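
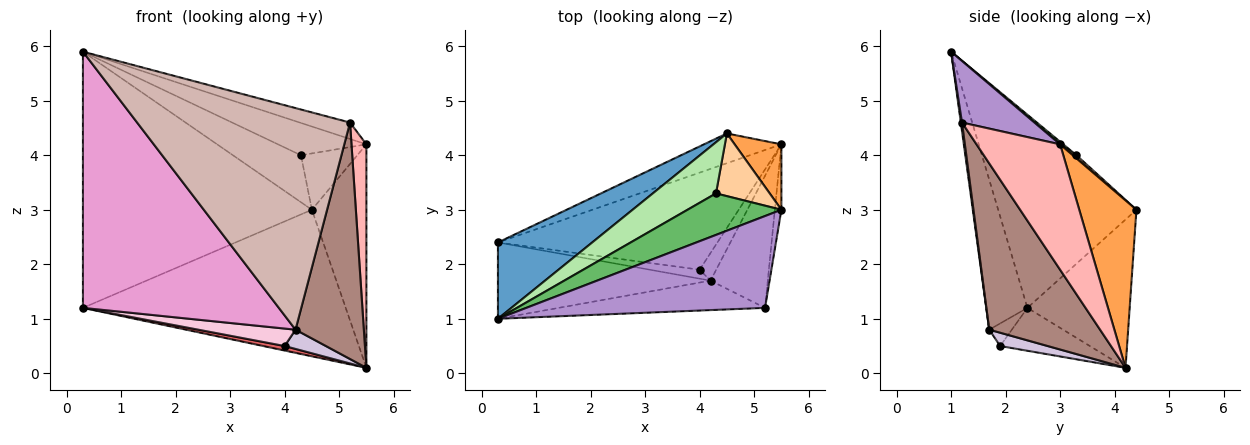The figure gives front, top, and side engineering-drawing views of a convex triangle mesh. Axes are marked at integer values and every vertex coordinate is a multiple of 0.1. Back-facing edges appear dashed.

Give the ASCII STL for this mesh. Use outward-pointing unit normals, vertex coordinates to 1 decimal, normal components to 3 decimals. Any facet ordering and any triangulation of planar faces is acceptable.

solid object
 facet normal -0.501 0.829 0.247
  outer loop
   vertex 0.3 1.0 5.9
   vertex 4.5 4.4 3.0
   vertex 0.3 2.4 1.2
  endloop
 endfacet
 facet normal -0.356 0.916 -0.186
  outer loop
   vertex 5.5 4.2 0.1
   vertex 0.3 2.4 1.2
   vertex 4.5 4.4 3.0
  endloop
 endfacet
 facet normal 0.709 0.676 0.198
  outer loop
   vertex 5.5 4.2 0.1
   vertex 4.5 4.4 3.0
   vertex 5.5 3.0 4.2
  endloop
 endfacet
 facet normal 0.043 0.668 0.743
  outer loop
   vertex 4.3 3.3 4.0
   vertex 5.5 3.0 4.2
   vertex 4.5 4.4 3.0
  endloop
 endfacet
 facet normal 0.022 0.614 0.789
  outer loop
   vertex 4.3 3.3 4.0
   vertex 0.3 1.0 5.9
   vertex 5.5 3.0 4.2
  endloop
 endfacet
 facet normal -0.039 0.676 0.736
  outer loop
   vertex 4.3 3.3 4.0
   vertex 4.5 4.4 3.0
   vertex 0.3 1.0 5.9
  endloop
 endfacet
 facet normal -0.192 -0.046 -0.980
  outer loop
   vertex 4.0 1.9 0.5
   vertex 0.3 2.4 1.2
   vertex 5.5 4.2 0.1
  endloop
 endfacet
 facet normal 0.983 -0.175 -0.051
  outer loop
   vertex 5.2 1.2 4.6
   vertex 5.5 4.2 0.1
   vertex 5.5 3.0 4.2
  endloop
 endfacet
 facet normal 0.246 0.171 0.954
  outer loop
   vertex 5.2 1.2 4.6
   vertex 5.5 3.0 4.2
   vertex 0.3 1.0 5.9
  endloop
 endfacet
 facet normal 0.550 -0.478 -0.685
  outer loop
   vertex 4.2 1.7 0.8
   vertex 4.0 1.9 0.5
   vertex 5.5 4.2 0.1
  endloop
 endfacet
 facet normal 0.817 -0.504 -0.281
  outer loop
   vertex 4.2 1.7 0.8
   vertex 5.5 4.2 0.1
   vertex 5.2 1.2 4.6
  endloop
 endfacet
 facet normal 0.005 -0.991 -0.132
  outer loop
   vertex 4.2 1.7 0.8
   vertex 5.2 1.2 4.6
   vertex 0.3 1.0 5.9
  endloop
 endfacet
 facet normal -0.197 -0.940 -0.280
  outer loop
   vertex 4.2 1.7 0.8
   vertex 0.3 1.0 5.9
   vertex 0.3 2.4 1.2
  endloop
 endfacet
 facet normal -0.202 -0.872 -0.446
  outer loop
   vertex 4.2 1.7 0.8
   vertex 0.3 2.4 1.2
   vertex 4.0 1.9 0.5
  endloop
 endfacet
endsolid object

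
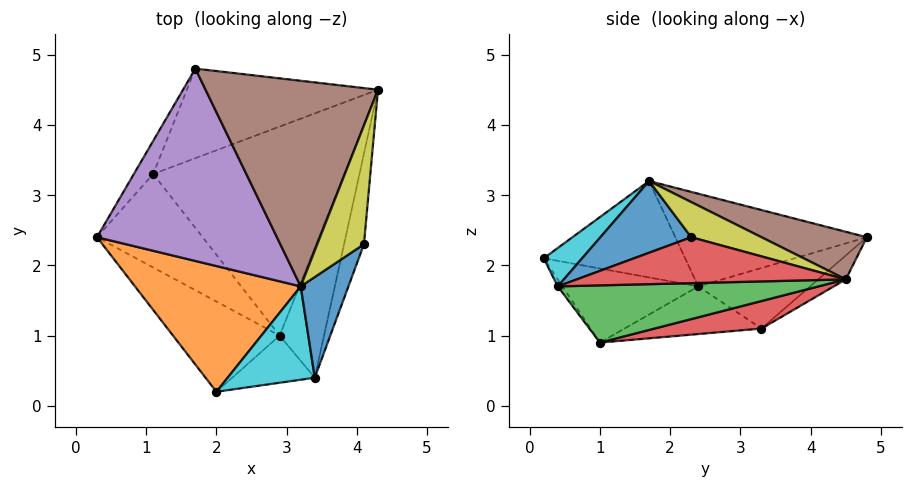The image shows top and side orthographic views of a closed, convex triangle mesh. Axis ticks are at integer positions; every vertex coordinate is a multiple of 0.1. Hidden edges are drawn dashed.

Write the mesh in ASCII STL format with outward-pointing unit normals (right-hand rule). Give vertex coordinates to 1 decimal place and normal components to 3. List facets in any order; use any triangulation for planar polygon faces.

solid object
 facet normal -0.491 -0.508 -0.707
  outer loop
   vertex 2.9 1.0 0.9
   vertex 2.0 0.2 2.1
   vertex 0.3 2.4 1.7
  endloop
 endfacet
 facet normal -0.490 -0.226 0.842
  outer loop
   vertex 3.2 1.7 3.2
   vertex 0.3 2.4 1.7
   vertex 2.0 0.2 2.1
  endloop
 endfacet
 facet normal -0.399 -0.236 -0.886
  outer loop
   vertex 1.1 3.3 1.1
   vertex 2.9 1.0 0.9
   vertex 0.3 2.4 1.7
  endloop
 endfacet
 facet normal 0.140 0.194 -0.971
  outer loop
   vertex 1.1 3.3 1.1
   vertex 4.3 4.5 1.8
   vertex 2.9 1.0 0.9
  endloop
 endfacet
 facet normal -0.458 0.008 0.889
  outer loop
   vertex 1.7 4.8 2.4
   vertex 0.3 2.4 1.7
   vertex 3.2 1.7 3.2
  endloop
 endfacet
 facet normal 0.249 0.353 0.902
  outer loop
   vertex 1.7 4.8 2.4
   vertex 3.2 1.7 3.2
   vertex 4.3 4.5 1.8
  endloop
 endfacet
 facet normal -0.801 0.542 -0.255
  outer loop
   vertex 1.7 4.8 2.4
   vertex 1.1 3.3 1.1
   vertex 0.3 2.4 1.7
  endloop
 endfacet
 facet normal -0.092 0.673 -0.734
  outer loop
   vertex 1.7 4.8 2.4
   vertex 4.3 4.5 1.8
   vertex 1.1 3.3 1.1
  endloop
 endfacet
 facet normal 0.594 0.161 0.789
  outer loop
   vertex 4.1 2.3 2.4
   vertex 4.3 4.5 1.8
   vertex 3.2 1.7 3.2
  endloop
 endfacet
 facet normal 0.286 -0.705 0.649
  outer loop
   vertex 3.4 0.4 1.7
   vertex 3.2 1.7 3.2
   vertex 2.0 0.2 2.1
  endloop
 endfacet
 facet normal 0.742 -0.455 0.493
  outer loop
   vertex 3.4 0.4 1.7
   vertex 4.1 2.3 2.4
   vertex 3.2 1.7 3.2
  endloop
 endfacet
 facet normal -0.049 -0.814 -0.579
  outer loop
   vertex 3.4 0.4 1.7
   vertex 2.0 0.2 2.1
   vertex 2.9 1.0 0.9
  endloop
 endfacet
 facet normal 0.780 -0.157 -0.605
  outer loop
   vertex 3.4 0.4 1.7
   vertex 2.9 1.0 0.9
   vertex 4.3 4.5 1.8
  endloop
 endfacet
 facet normal 0.901 -0.188 -0.390
  outer loop
   vertex 3.4 0.4 1.7
   vertex 4.3 4.5 1.8
   vertex 4.1 2.3 2.4
  endloop
 endfacet
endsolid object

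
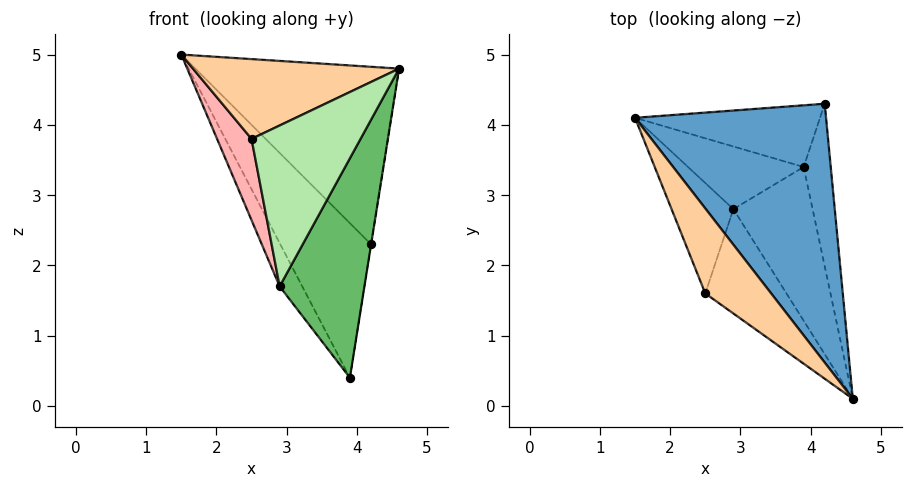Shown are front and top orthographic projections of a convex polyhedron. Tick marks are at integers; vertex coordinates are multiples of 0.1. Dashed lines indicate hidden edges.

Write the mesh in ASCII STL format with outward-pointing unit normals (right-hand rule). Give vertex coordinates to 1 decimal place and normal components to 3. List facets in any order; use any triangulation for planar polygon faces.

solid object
 facet normal 0.616 0.445 0.649
  outer loop
   vertex 4.2 4.3 2.3
   vertex 1.5 4.1 5.0
   vertex 4.6 0.1 4.8
  endloop
 endfacet
 facet normal -0.402 0.850 -0.339
  outer loop
   vertex 3.9 3.4 0.4
   vertex 1.5 4.1 5.0
   vertex 4.2 4.3 2.3
  endloop
 endfacet
 facet normal 0.988 0.001 -0.156
  outer loop
   vertex 3.9 3.4 0.4
   vertex 4.2 4.3 2.3
   vertex 4.6 0.1 4.8
  endloop
 endfacet
 facet normal -0.641 -0.525 0.559
  outer loop
   vertex 2.5 1.6 3.8
   vertex 4.6 0.1 4.8
   vertex 1.5 4.1 5.0
  endloop
 endfacet
 facet normal -0.247 -0.794 -0.556
  outer loop
   vertex 2.9 2.8 1.7
   vertex 3.9 3.4 0.4
   vertex 4.6 0.1 4.8
  endloop
 endfacet
 facet normal -0.322 -0.794 -0.515
  outer loop
   vertex 2.9 2.8 1.7
   vertex 4.6 0.1 4.8
   vertex 2.5 1.6 3.8
  endloop
 endfacet
 facet normal -0.816 0.329 -0.476
  outer loop
   vertex 2.9 2.8 1.7
   vertex 1.5 4.1 5.0
   vertex 3.9 3.4 0.4
  endloop
 endfacet
 facet normal -0.926 -0.224 -0.304
  outer loop
   vertex 2.9 2.8 1.7
   vertex 2.5 1.6 3.8
   vertex 1.5 4.1 5.0
  endloop
 endfacet
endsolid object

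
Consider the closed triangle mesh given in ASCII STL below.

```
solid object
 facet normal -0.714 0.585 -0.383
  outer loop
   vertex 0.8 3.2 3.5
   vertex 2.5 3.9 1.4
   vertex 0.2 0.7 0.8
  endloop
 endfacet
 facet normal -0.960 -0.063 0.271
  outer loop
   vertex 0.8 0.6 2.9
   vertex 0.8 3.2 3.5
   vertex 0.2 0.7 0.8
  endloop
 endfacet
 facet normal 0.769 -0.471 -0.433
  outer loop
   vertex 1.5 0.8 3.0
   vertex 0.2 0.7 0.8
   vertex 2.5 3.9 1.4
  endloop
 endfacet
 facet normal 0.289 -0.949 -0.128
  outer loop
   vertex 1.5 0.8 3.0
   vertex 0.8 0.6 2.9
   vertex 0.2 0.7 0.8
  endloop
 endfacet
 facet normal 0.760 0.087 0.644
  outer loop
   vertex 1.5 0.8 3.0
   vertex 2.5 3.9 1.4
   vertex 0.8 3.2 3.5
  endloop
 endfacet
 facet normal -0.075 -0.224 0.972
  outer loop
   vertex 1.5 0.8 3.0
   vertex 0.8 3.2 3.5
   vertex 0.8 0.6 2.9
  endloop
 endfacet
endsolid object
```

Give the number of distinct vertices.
5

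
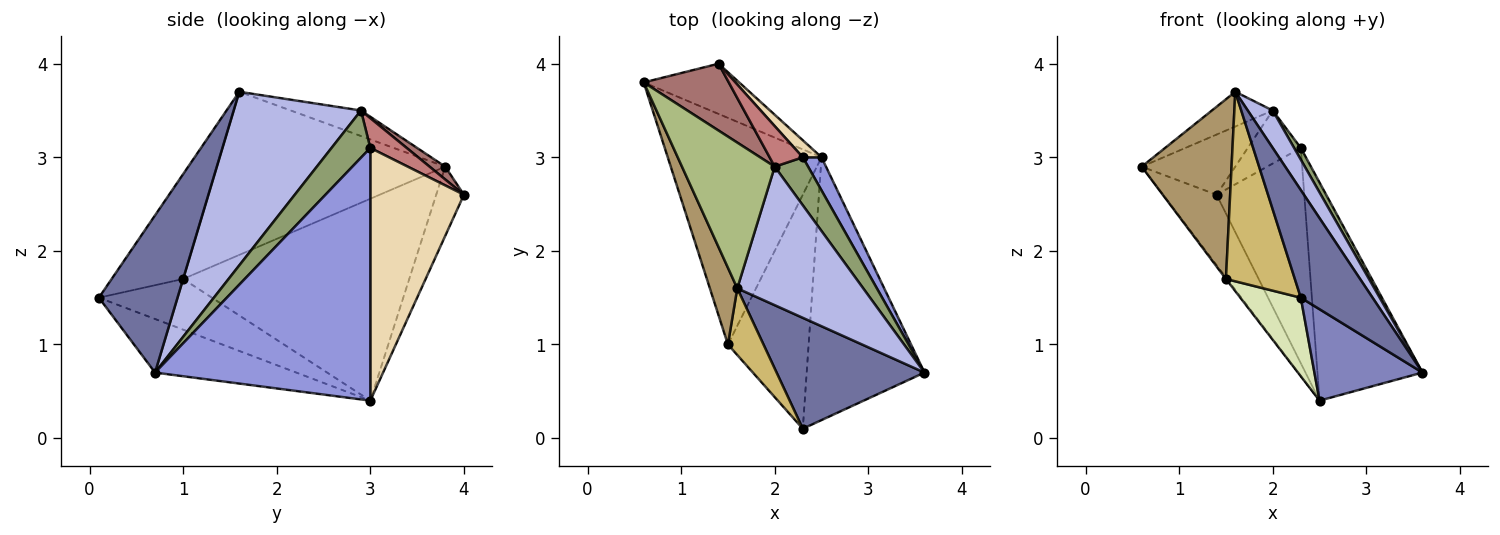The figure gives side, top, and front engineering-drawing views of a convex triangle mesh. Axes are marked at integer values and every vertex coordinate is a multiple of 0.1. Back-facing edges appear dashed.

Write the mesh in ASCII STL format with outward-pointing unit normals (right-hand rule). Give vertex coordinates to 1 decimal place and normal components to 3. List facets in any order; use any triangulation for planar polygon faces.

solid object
 facet normal 0.607 -0.554 0.571
  outer loop
   vertex 1.6 1.6 3.7
   vertex 2.3 0.1 1.5
   vertex 3.6 0.7 0.7
  endloop
 endfacet
 facet normal -0.395 -0.302 -0.868
  outer loop
   vertex 2.5 3.0 0.4
   vertex 3.6 0.7 0.7
   vertex 2.3 0.1 1.5
  endloop
 endfacet
 facet normal 0.897 0.438 0.066
  outer loop
   vertex 2.5 3.0 0.4
   vertex 2.3 3.0 3.1
   vertex 3.6 0.7 0.7
  endloop
 endfacet
 facet normal 0.799 -0.157 0.580
  outer loop
   vertex 2.0 2.9 3.5
   vertex 1.6 1.6 3.7
   vertex 3.6 0.7 0.7
  endloop
 endfacet
 facet normal 0.809 -0.139 0.572
  outer loop
   vertex 2.0 2.9 3.5
   vertex 3.6 0.7 0.7
   vertex 2.3 3.0 3.1
  endloop
 endfacet
 facet normal -0.259 0.224 0.940
  outer loop
   vertex 2.0 2.9 3.5
   vertex 0.6 3.8 2.9
   vertex 1.6 1.6 3.7
  endloop
 endfacet
 facet normal -0.796 0.004 -0.606
  outer loop
   vertex 1.5 1.0 1.7
   vertex 0.6 3.8 2.9
   vertex 2.5 3.0 0.4
  endloop
 endfacet
 facet normal -0.512 -0.274 -0.815
  outer loop
   vertex 1.5 1.0 1.7
   vertex 2.5 3.0 0.4
   vertex 2.3 0.1 1.5
  endloop
 endfacet
 facet normal -0.919 -0.362 0.154
  outer loop
   vertex 1.5 1.0 1.7
   vertex 1.6 1.6 3.7
   vertex 0.6 3.8 2.9
  endloop
 endfacet
 facet normal -0.699 -0.674 0.237
  outer loop
   vertex 1.5 1.0 1.7
   vertex 2.3 0.1 1.5
   vertex 1.6 1.6 3.7
  endloop
 endfacet
 facet normal -0.388 0.750 -0.535
  outer loop
   vertex 1.4 4.0 2.6
   vertex 2.5 3.0 0.4
   vertex 0.6 3.8 2.9
  endloop
 endfacet
 facet normal 0.729 0.683 0.054
  outer loop
   vertex 1.4 4.0 2.6
   vertex 2.3 3.0 3.1
   vertex 2.5 3.0 0.4
  endloop
 endfacet
 facet normal 0.111 0.665 0.739
  outer loop
   vertex 1.4 4.0 2.6
   vertex 0.6 3.8 2.9
   vertex 2.0 2.9 3.5
  endloop
 endfacet
 facet normal 0.479 0.697 0.533
  outer loop
   vertex 1.4 4.0 2.6
   vertex 2.0 2.9 3.5
   vertex 2.3 3.0 3.1
  endloop
 endfacet
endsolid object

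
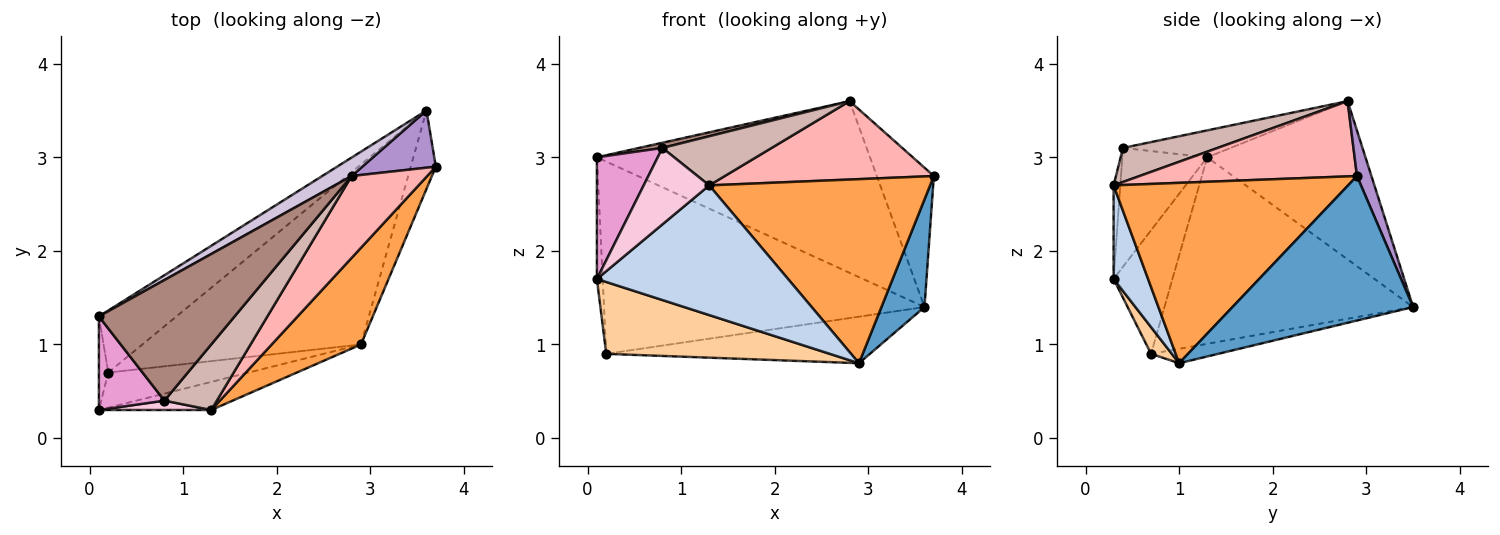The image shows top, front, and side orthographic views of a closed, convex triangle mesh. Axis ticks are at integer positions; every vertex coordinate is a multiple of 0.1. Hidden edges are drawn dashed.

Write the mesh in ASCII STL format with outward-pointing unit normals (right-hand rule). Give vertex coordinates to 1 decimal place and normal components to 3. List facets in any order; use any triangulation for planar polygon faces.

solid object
 facet normal 0.959 -0.229 -0.166
  outer loop
   vertex 3.6 3.5 1.4
   vertex 3.7 2.9 2.8
   vertex 2.9 1.0 0.8
  endloop
 endfacet
 facet normal 0.174 -0.963 -0.208
  outer loop
   vertex 1.3 0.3 2.7
   vertex 0.1 0.3 1.7
   vertex 2.9 1.0 0.8
  endloop
 endfacet
 facet normal 0.685 -0.645 0.339
  outer loop
   vertex 1.3 0.3 2.7
   vertex 2.9 1.0 0.8
   vertex 3.7 2.9 2.8
  endloop
 endfacet
 facet normal 0.083 -0.895 -0.437
  outer loop
   vertex 0.2 0.7 0.9
   vertex 2.9 1.0 0.8
   vertex 0.1 0.3 1.7
  endloop
 endfacet
 facet normal -0.064 0.250 -0.966
  outer loop
   vertex 0.2 0.7 0.9
   vertex 3.6 3.5 1.4
   vertex 2.9 1.0 0.8
  endloop
 endfacet
 facet normal -0.992 0.098 -0.075
  outer loop
   vertex 0.2 0.7 0.9
   vertex 0.1 0.3 1.7
   vertex 0.1 1.3 3.0
  endloop
 endfacet
 facet normal -0.594 0.766 -0.247
  outer loop
   vertex 0.2 0.7 0.9
   vertex 0.1 1.3 3.0
   vertex 3.6 3.5 1.4
  endloop
 endfacet
 facet normal 0.584 -0.561 0.587
  outer loop
   vertex 2.8 2.8 3.6
   vertex 1.3 0.3 2.7
   vertex 3.7 2.9 2.8
  endloop
 endfacet
 facet normal 0.229 0.901 0.370
  outer loop
   vertex 2.8 2.8 3.6
   vertex 3.7 2.9 2.8
   vertex 3.6 3.5 1.4
  endloop
 endfacet
 facet normal -0.499 0.862 0.093
  outer loop
   vertex 2.8 2.8 3.6
   vertex 3.6 3.5 1.4
   vertex 0.1 1.3 3.0
  endloop
 endfacet
 facet normal -0.194 -0.042 0.980
  outer loop
   vertex 0.8 0.4 3.1
   vertex 2.8 2.8 3.6
   vertex 0.1 1.3 3.0
  endloop
 endfacet
 facet normal 0.461 -0.532 0.710
  outer loop
   vertex 0.8 0.4 3.1
   vertex 1.3 0.3 2.7
   vertex 2.8 2.8 3.6
  endloop
 endfacet
 facet normal -0.742 -0.532 0.409
  outer loop
   vertex 0.8 0.4 3.1
   vertex 0.1 1.3 3.0
   vertex 0.1 0.3 1.7
  endloop
 endfacet
 facet normal -0.101 -0.988 0.121
  outer loop
   vertex 0.8 0.4 3.1
   vertex 0.1 0.3 1.7
   vertex 1.3 0.3 2.7
  endloop
 endfacet
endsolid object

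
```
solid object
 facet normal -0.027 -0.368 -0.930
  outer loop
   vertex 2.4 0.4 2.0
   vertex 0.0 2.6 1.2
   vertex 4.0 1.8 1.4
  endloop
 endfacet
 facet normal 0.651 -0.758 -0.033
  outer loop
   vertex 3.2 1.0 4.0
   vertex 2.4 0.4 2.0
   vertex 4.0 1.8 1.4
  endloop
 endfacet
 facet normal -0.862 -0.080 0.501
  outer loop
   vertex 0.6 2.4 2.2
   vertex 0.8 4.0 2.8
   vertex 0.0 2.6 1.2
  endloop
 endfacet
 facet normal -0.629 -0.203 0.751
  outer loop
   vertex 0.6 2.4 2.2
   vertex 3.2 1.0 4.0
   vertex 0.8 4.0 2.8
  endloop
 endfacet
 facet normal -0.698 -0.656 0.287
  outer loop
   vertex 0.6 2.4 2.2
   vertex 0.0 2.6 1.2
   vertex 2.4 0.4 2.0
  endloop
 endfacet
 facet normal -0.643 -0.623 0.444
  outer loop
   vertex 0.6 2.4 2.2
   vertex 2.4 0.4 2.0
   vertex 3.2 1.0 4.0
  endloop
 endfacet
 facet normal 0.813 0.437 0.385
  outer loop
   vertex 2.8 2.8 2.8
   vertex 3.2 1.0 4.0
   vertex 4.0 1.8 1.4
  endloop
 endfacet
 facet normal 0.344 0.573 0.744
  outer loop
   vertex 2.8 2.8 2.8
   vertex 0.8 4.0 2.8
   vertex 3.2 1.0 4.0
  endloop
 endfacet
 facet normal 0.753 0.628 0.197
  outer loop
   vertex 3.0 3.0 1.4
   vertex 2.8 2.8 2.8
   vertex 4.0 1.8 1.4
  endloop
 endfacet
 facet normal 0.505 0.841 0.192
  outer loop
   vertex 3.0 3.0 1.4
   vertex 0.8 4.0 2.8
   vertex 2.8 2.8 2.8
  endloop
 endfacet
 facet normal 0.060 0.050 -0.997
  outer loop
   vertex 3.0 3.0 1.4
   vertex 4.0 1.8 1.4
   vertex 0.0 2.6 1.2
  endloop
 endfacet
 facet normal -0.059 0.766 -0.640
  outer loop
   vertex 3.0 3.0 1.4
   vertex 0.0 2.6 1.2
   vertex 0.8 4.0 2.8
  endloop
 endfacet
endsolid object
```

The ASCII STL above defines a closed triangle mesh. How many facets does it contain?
12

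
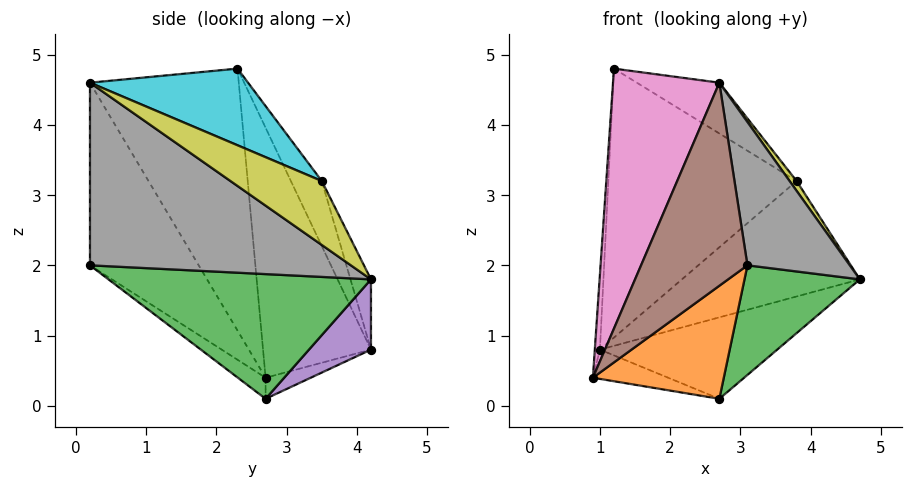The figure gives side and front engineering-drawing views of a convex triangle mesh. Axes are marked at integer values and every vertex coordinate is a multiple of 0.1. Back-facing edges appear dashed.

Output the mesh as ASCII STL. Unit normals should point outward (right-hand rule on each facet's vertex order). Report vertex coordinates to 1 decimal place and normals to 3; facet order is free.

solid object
 facet normal -0.996 0.047 0.072
  outer loop
   vertex 1.0 4.2 0.8
   vertex 0.9 2.7 0.4
   vertex 1.2 2.3 4.8
  endloop
 endfacet
 facet normal -0.130 -0.613 -0.779
  outer loop
   vertex 2.7 2.7 0.1
   vertex 3.1 0.2 2.0
   vertex 0.9 2.7 0.4
  endloop
 endfacet
 facet normal 0.742 -0.326 -0.585
  outer loop
   vertex 2.7 2.7 0.1
   vertex 4.7 4.2 1.8
   vertex 3.1 0.2 2.0
  endloop
 endfacet
 facet normal -0.159 0.264 -0.951
  outer loop
   vertex 2.7 2.7 0.1
   vertex 0.9 2.7 0.4
   vertex 1.0 4.2 0.8
  endloop
 endfacet
 facet normal 0.209 0.598 -0.774
  outer loop
   vertex 2.7 2.7 0.1
   vertex 1.0 4.2 0.8
   vertex 4.7 4.2 1.8
  endloop
 endfacet
 facet normal -0.710 -0.695 -0.109
  outer loop
   vertex 2.7 0.2 4.6
   vertex 0.9 2.7 0.4
   vertex 3.1 0.2 2.0
  endloop
 endfacet
 facet normal -0.814 -0.581 0.003
  outer loop
   vertex 2.7 0.2 4.6
   vertex 1.2 2.3 4.8
   vertex 0.9 2.7 0.4
  endloop
 endfacet
 facet normal 0.922 -0.362 0.142
  outer loop
   vertex 2.7 0.2 4.6
   vertex 3.1 0.2 2.0
   vertex 4.7 4.2 1.8
  endloop
 endfacet
 facet normal 0.854 -0.066 0.516
  outer loop
   vertex 3.8 3.5 3.2
   vertex 2.7 0.2 4.6
   vertex 4.7 4.2 1.8
  endloop
 endfacet
 facet normal 0.433 0.226 0.873
  outer loop
   vertex 3.8 3.5 3.2
   vertex 1.2 2.3 4.8
   vertex 2.7 0.2 4.6
  endloop
 endfacet
 facet normal -0.105 0.915 0.390
  outer loop
   vertex 3.8 3.5 3.2
   vertex 4.7 4.2 1.8
   vertex 1.0 4.2 0.8
  endloop
 endfacet
 facet normal -0.146 0.891 0.430
  outer loop
   vertex 3.8 3.5 3.2
   vertex 1.0 4.2 0.8
   vertex 1.2 2.3 4.8
  endloop
 endfacet
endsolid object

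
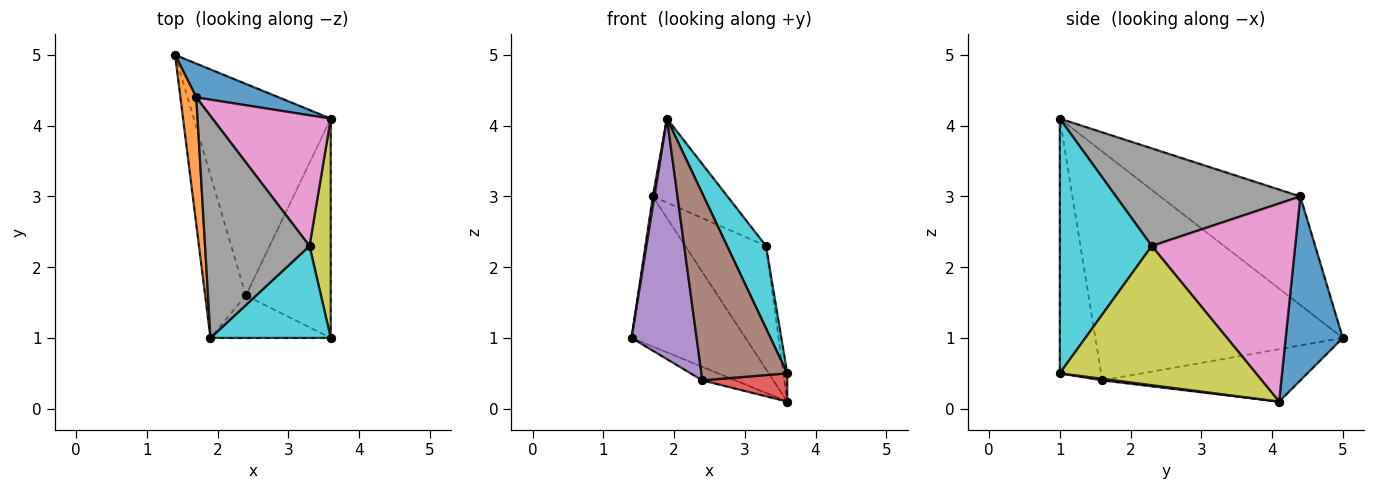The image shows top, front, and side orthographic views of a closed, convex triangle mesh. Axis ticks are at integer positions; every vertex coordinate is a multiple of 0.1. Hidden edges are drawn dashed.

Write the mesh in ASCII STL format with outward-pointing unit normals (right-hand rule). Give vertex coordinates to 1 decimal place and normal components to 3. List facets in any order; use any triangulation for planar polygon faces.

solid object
 facet normal 0.439 0.877 0.197
  outer loop
   vertex 1.7 4.4 3.0
   vertex 3.6 4.1 0.1
   vertex 1.4 5.0 1.0
  endloop
 endfacet
 facet normal -0.989 -0.011 0.145
  outer loop
   vertex 1.7 4.4 3.0
   vertex 1.4 5.0 1.0
   vertex 1.9 1.0 4.1
  endloop
 endfacet
 facet normal -0.357 0.060 -0.932
  outer loop
   vertex 2.4 1.6 0.4
   vertex 1.4 5.0 1.0
   vertex 3.6 4.1 0.1
  endloop
 endfacet
 facet normal 0.019 -0.128 -0.992
  outer loop
   vertex 2.4 1.6 0.4
   vertex 3.6 4.1 0.1
   vertex 3.6 1.0 0.5
  endloop
 endfacet
 facet normal -0.953 -0.250 -0.169
  outer loop
   vertex 2.4 1.6 0.4
   vertex 1.9 1.0 4.1
   vertex 1.4 5.0 1.0
  endloop
 endfacet
 facet normal -0.425 -0.883 -0.201
  outer loop
   vertex 2.4 1.6 0.4
   vertex 3.6 1.0 0.5
   vertex 1.9 1.0 4.1
  endloop
 endfacet
 facet normal 0.773 0.435 0.461
  outer loop
   vertex 3.3 2.3 2.3
   vertex 3.6 4.1 0.1
   vertex 1.7 4.4 3.0
  endloop
 endfacet
 facet normal 0.658 0.267 0.704
  outer loop
   vertex 3.3 2.3 2.3
   vertex 1.7 4.4 3.0
   vertex 1.9 1.0 4.1
  endloop
 endfacet
 facet normal 0.988 0.019 0.151
  outer loop
   vertex 3.3 2.3 2.3
   vertex 3.6 1.0 0.5
   vertex 3.6 4.1 0.1
  endloop
 endfacet
 facet normal 0.845 -0.357 0.399
  outer loop
   vertex 3.3 2.3 2.3
   vertex 1.9 1.0 4.1
   vertex 3.6 1.0 0.5
  endloop
 endfacet
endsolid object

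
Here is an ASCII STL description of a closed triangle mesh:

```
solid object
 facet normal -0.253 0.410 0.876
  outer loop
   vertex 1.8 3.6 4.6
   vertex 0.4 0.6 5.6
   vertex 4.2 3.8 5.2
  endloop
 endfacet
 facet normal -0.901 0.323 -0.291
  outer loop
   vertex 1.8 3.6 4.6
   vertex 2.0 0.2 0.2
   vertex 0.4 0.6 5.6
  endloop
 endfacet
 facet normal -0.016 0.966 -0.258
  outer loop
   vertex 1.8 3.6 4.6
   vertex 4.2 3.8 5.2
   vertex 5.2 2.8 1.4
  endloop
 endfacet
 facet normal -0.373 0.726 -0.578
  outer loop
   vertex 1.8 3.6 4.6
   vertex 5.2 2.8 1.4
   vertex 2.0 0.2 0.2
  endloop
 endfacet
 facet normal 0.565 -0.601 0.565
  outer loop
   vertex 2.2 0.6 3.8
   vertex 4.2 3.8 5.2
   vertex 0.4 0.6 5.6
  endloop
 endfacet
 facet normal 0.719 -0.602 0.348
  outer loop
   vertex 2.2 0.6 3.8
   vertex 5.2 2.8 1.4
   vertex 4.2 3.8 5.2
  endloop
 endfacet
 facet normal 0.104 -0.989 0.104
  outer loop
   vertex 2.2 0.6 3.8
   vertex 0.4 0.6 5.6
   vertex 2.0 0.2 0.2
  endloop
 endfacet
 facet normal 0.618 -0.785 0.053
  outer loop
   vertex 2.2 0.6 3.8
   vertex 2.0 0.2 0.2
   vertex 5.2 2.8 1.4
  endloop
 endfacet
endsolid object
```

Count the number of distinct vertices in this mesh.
6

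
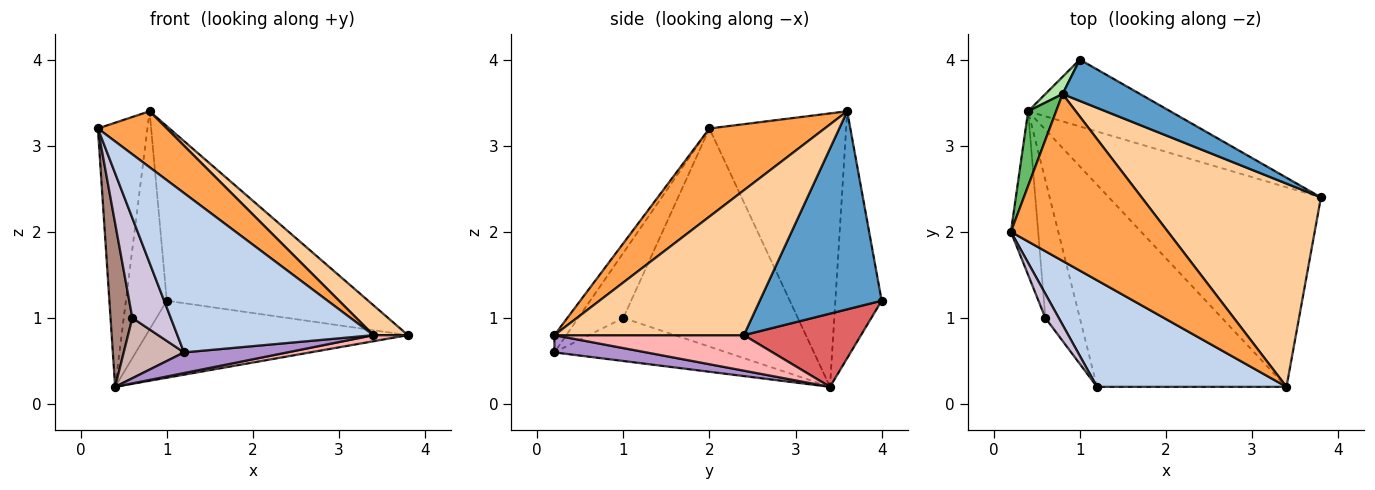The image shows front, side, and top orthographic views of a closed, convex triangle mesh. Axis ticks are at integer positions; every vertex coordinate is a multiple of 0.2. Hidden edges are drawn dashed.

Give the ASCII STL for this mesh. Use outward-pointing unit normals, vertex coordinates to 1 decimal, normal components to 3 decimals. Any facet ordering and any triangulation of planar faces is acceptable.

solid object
 facet normal 0.507 0.838 0.199
  outer loop
   vertex 0.8 3.6 3.4
   vertex 3.8 2.4 0.8
   vertex 1.0 4.0 1.2
  endloop
 endfacet
 facet normal -0.050 -0.830 0.555
  outer loop
   vertex 3.4 0.2 0.8
   vertex 0.2 2.0 3.2
   vertex 1.2 0.2 0.6
  endloop
 endfacet
 facet normal 0.470 -0.281 0.837
  outer loop
   vertex 3.4 0.2 0.8
   vertex 0.8 3.6 3.4
   vertex 0.2 2.0 3.2
  endloop
 endfacet
 facet normal 0.624 -0.114 0.773
  outer loop
   vertex 3.4 0.2 0.8
   vertex 3.8 2.4 0.8
   vertex 0.8 3.6 3.4
  endloop
 endfacet
 facet normal -0.936 0.339 0.096
  outer loop
   vertex 0.4 3.4 0.2
   vertex 0.2 2.0 3.2
   vertex 0.8 3.6 3.4
  endloop
 endfacet
 facet normal -0.748 0.661 0.052
  outer loop
   vertex 0.4 3.4 0.2
   vertex 0.8 3.6 3.4
   vertex 1.0 4.0 1.2
  endloop
 endfacet
 facet normal 0.320 0.715 -0.621
  outer loop
   vertex 0.4 3.4 0.2
   vertex 1.0 4.0 1.2
   vertex 3.8 2.4 0.8
  endloop
 endfacet
 facet normal 0.165 -0.030 -0.986
  outer loop
   vertex 0.4 3.4 0.2
   vertex 3.8 2.4 0.8
   vertex 3.4 0.2 0.8
  endloop
 endfacet
 facet normal 0.090 -0.101 -0.991
  outer loop
   vertex 0.4 3.4 0.2
   vertex 3.4 0.2 0.8
   vertex 1.2 0.2 0.6
  endloop
 endfacet
 facet normal -0.752 -0.641 0.155
  outer loop
   vertex 0.6 1.0 1.0
   vertex 1.2 0.2 0.6
   vertex 0.2 2.0 3.2
  endloop
 endfacet
 facet normal -0.985 -0.123 -0.123
  outer loop
   vertex 0.6 1.0 1.0
   vertex 0.2 2.0 3.2
   vertex 0.4 3.4 0.2
  endloop
 endfacet
 facet normal -0.753 -0.264 -0.603
  outer loop
   vertex 0.6 1.0 1.0
   vertex 0.4 3.4 0.2
   vertex 1.2 0.2 0.6
  endloop
 endfacet
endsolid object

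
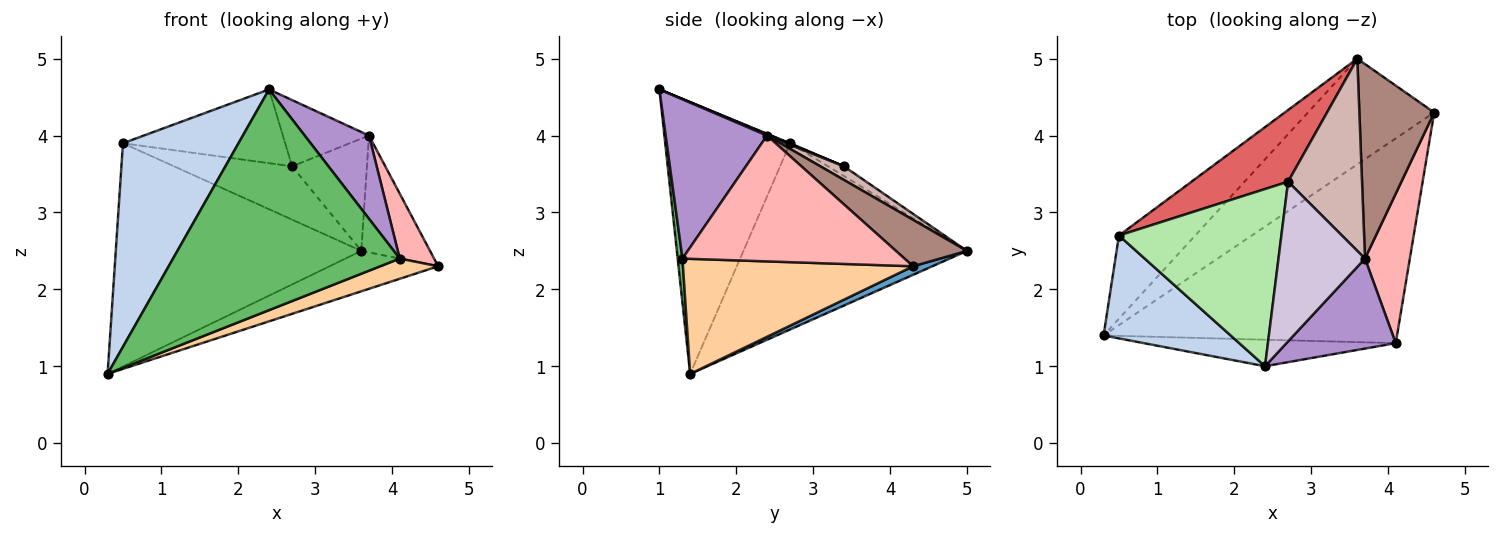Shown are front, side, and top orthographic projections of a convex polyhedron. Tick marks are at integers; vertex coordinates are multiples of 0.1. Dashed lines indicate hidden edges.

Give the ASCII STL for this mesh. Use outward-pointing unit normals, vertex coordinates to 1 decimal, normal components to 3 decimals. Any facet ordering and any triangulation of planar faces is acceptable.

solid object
 facet normal 0.063 0.356 -0.932
  outer loop
   vertex 3.6 5.0 2.5
   vertex 4.6 4.3 2.3
   vertex 0.3 1.4 0.9
  endloop
 endfacet
 facet normal -0.694 -0.642 0.325
  outer loop
   vertex 0.5 2.7 3.9
   vertex 0.3 1.4 0.9
   vertex 2.4 1.0 4.6
  endloop
 endfacet
 facet normal -0.649 0.713 -0.266
  outer loop
   vertex 0.5 2.7 3.9
   vertex 3.6 5.0 2.5
   vertex 0.3 1.4 0.9
  endloop
 endfacet
 facet normal 0.364 -0.091 -0.927
  outer loop
   vertex 4.1 1.3 2.4
   vertex 0.3 1.4 0.9
   vertex 4.6 4.3 2.3
  endloop
 endfacet
 facet normal 0.021 -0.993 -0.119
  outer loop
   vertex 4.1 1.3 2.4
   vertex 2.4 1.0 4.6
   vertex 0.3 1.4 0.9
  endloop
 endfacet
 facet normal 0.004 0.384 0.923
  outer loop
   vertex 2.7 3.4 3.6
   vertex 0.5 2.7 3.9
   vertex 2.4 1.0 4.6
  endloop
 endfacet
 facet normal -0.080 0.595 0.800
  outer loop
   vertex 2.7 3.4 3.6
   vertex 3.6 5.0 2.5
   vertex 0.5 2.7 3.9
  endloop
 endfacet
 facet normal 0.932 -0.144 0.332
  outer loop
   vertex 3.7 2.4 4.0
   vertex 4.1 1.3 2.4
   vertex 4.6 4.3 2.3
  endloop
 endfacet
 facet normal 0.731 -0.464 0.501
  outer loop
   vertex 3.7 2.4 4.0
   vertex 2.4 1.0 4.6
   vertex 4.1 1.3 2.4
  endloop
 endfacet
 facet normal 0.014 0.383 0.924
  outer loop
   vertex 3.7 2.4 4.0
   vertex 2.7 3.4 3.6
   vertex 2.4 1.0 4.6
  endloop
 endfacet
 facet normal 0.470 0.455 0.757
  outer loop
   vertex 3.7 2.4 4.0
   vertex 4.6 4.3 2.3
   vertex 3.6 5.0 2.5
  endloop
 endfacet
 facet normal 0.157 0.498 0.853
  outer loop
   vertex 3.7 2.4 4.0
   vertex 3.6 5.0 2.5
   vertex 2.7 3.4 3.6
  endloop
 endfacet
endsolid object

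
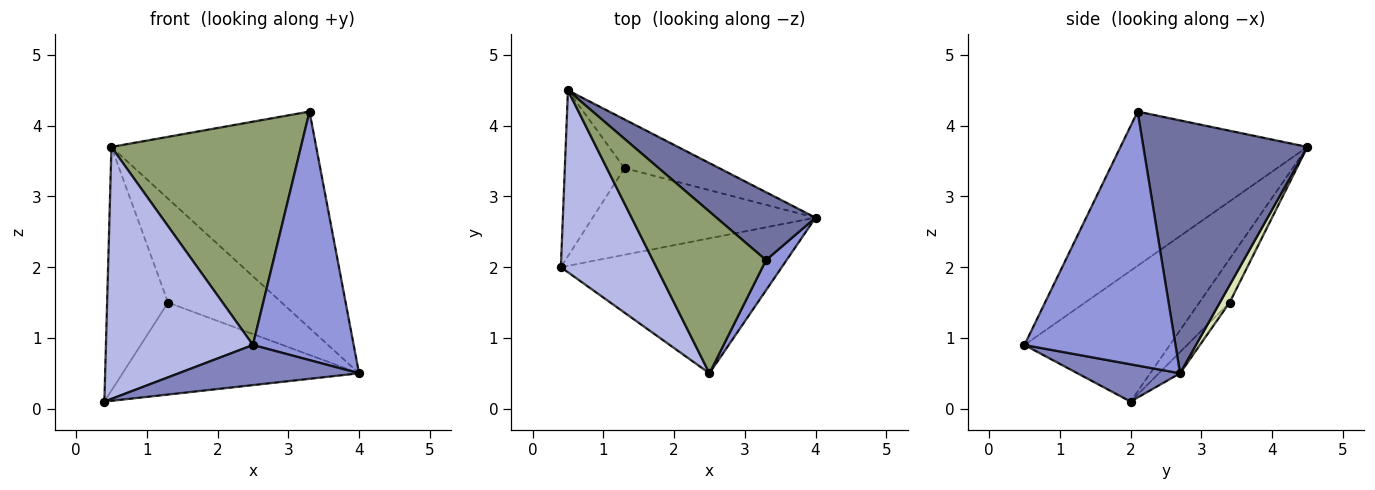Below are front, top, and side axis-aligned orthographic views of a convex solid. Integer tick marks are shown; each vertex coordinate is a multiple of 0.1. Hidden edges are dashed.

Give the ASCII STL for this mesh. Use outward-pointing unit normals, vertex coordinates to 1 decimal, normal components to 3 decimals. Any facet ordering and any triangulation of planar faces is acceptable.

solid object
 facet normal 0.607 0.758 0.238
  outer loop
   vertex 3.3 2.1 4.2
   vertex 4.0 2.7 0.5
   vertex 0.5 4.5 3.7
  endloop
 endfacet
 facet normal 0.160 -0.281 -0.946
  outer loop
   vertex 2.5 0.5 0.9
   vertex 0.4 2.0 0.1
   vertex 4.0 2.7 0.5
  endloop
 endfacet
 facet normal 0.830 -0.554 0.067
  outer loop
   vertex 2.5 0.5 0.9
   vertex 4.0 2.7 0.5
   vertex 3.3 2.1 4.2
  endloop
 endfacet
 facet normal -0.626 -0.632 0.457
  outer loop
   vertex 2.5 0.5 0.9
   vertex 0.5 4.5 3.7
   vertex 0.4 2.0 0.1
  endloop
 endfacet
 facet normal -0.624 -0.633 0.458
  outer loop
   vertex 2.5 0.5 0.9
   vertex 3.3 2.1 4.2
   vertex 0.5 4.5 3.7
  endloop
 endfacet
 facet normal -0.065 0.726 -0.684
  outer loop
   vertex 1.3 3.4 1.5
   vertex 4.0 2.7 0.5
   vertex 0.4 2.0 0.1
  endloop
 endfacet
 facet normal -0.380 0.765 -0.520
  outer loop
   vertex 1.3 3.4 1.5
   vertex 0.4 2.0 0.1
   vertex 0.5 4.5 3.7
  endloop
 endfacet
 facet normal 0.077 0.903 -0.423
  outer loop
   vertex 1.3 3.4 1.5
   vertex 0.5 4.5 3.7
   vertex 4.0 2.7 0.5
  endloop
 endfacet
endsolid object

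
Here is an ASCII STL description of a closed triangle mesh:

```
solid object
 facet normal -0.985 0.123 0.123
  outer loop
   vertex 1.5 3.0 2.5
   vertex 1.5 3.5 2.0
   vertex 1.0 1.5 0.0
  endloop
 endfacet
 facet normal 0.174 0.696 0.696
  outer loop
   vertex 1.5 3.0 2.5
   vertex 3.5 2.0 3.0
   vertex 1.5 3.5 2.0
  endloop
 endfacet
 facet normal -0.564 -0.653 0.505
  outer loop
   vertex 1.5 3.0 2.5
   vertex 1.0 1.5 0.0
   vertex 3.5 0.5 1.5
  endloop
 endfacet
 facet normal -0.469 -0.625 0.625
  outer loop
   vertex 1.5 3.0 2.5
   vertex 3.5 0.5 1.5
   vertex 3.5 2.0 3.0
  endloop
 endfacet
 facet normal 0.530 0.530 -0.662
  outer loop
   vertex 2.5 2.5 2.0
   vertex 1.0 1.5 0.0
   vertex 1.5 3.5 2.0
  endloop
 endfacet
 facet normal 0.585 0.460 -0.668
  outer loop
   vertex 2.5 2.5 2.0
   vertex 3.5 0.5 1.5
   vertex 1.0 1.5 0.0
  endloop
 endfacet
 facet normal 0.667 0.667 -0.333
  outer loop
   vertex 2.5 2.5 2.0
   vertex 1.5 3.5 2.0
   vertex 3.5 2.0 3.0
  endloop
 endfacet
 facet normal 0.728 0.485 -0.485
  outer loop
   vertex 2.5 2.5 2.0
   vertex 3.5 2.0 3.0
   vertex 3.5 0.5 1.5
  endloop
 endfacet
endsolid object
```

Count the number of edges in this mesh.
12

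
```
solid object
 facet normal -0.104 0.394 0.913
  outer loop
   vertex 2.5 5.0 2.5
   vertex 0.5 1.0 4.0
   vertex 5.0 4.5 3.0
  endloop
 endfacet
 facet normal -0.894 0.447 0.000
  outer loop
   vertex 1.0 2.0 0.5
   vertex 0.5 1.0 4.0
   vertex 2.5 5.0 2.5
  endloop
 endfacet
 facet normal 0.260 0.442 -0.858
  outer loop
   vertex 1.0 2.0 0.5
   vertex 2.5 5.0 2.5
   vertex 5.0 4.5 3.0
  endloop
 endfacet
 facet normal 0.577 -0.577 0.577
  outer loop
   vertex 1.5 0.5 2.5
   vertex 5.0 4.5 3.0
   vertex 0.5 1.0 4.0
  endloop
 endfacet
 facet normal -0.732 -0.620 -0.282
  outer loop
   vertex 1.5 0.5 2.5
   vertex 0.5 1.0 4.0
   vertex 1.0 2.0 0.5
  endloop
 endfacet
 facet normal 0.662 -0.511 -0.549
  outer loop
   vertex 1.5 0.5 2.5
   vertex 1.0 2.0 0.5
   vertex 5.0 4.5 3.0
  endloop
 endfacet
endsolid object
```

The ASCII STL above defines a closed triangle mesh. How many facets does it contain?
6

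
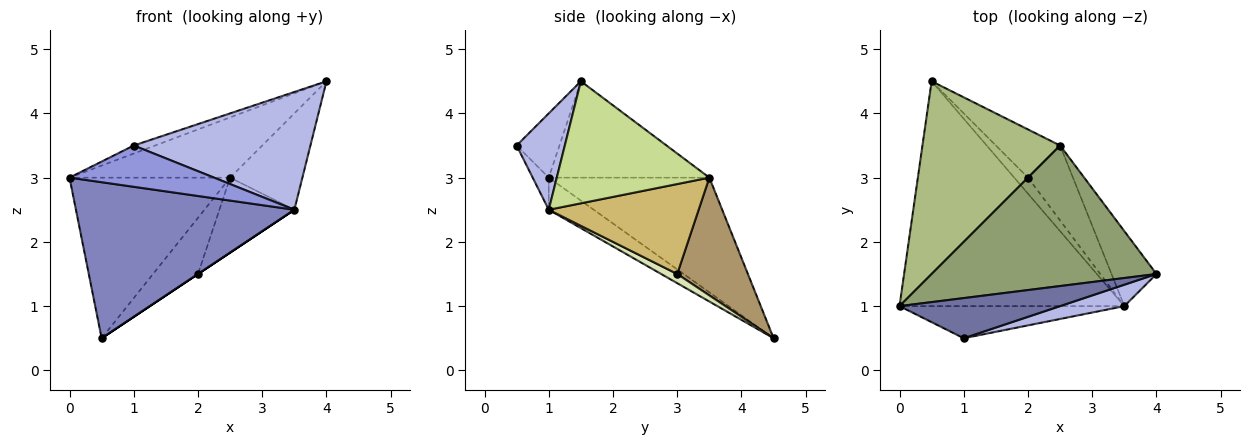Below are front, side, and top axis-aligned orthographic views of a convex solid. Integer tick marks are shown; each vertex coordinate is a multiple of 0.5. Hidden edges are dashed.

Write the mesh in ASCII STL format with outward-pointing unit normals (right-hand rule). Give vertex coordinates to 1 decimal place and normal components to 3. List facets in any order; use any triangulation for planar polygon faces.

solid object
 facet normal -0.365 0.183 0.913
  outer loop
   vertex 1.0 0.5 3.5
   vertex 4.0 1.5 4.5
   vertex 0.0 1.0 3.0
  endloop
 endfacet
 facet normal -0.117 -0.566 -0.816
  outer loop
   vertex 3.5 1.0 2.5
   vertex 0.0 1.0 3.0
   vertex 0.5 4.5 0.5
  endloop
 endfacet
 facet normal -0.087 -0.786 -0.612
  outer loop
   vertex 3.5 1.0 2.5
   vertex 1.0 0.5 3.5
   vertex 0.0 1.0 3.0
  endloop
 endfacet
 facet normal 0.259 -0.950 0.173
  outer loop
   vertex 3.5 1.0 2.5
   vertex 4.0 1.5 4.5
   vertex 1.0 0.5 3.5
  endloop
 endfacet
 facet normal -0.367 0.367 0.855
  outer loop
   vertex 2.5 3.5 3.0
   vertex 0.0 1.0 3.0
   vertex 4.0 1.5 4.5
  endloop
 endfacet
 facet normal -0.539 0.539 0.647
  outer loop
   vertex 2.5 3.5 3.0
   vertex 0.5 4.5 0.5
   vertex 0.0 1.0 3.0
  endloop
 endfacet
 facet normal 0.857 0.406 -0.316
  outer loop
   vertex 2.5 3.5 3.0
   vertex 4.0 1.5 4.5
   vertex 3.5 1.0 2.5
  endloop
 endfacet
 facet normal 0.555 0.000 -0.832
  outer loop
   vertex 2.0 3.0 1.5
   vertex 3.5 1.0 2.5
   vertex 0.5 4.5 0.5
  endloop
 endfacet
 facet normal 0.766 0.488 -0.418
  outer loop
   vertex 2.0 3.0 1.5
   vertex 0.5 4.5 0.5
   vertex 2.5 3.5 3.0
  endloop
 endfacet
 facet normal 0.816 0.408 -0.408
  outer loop
   vertex 2.0 3.0 1.5
   vertex 2.5 3.5 3.0
   vertex 3.5 1.0 2.5
  endloop
 endfacet
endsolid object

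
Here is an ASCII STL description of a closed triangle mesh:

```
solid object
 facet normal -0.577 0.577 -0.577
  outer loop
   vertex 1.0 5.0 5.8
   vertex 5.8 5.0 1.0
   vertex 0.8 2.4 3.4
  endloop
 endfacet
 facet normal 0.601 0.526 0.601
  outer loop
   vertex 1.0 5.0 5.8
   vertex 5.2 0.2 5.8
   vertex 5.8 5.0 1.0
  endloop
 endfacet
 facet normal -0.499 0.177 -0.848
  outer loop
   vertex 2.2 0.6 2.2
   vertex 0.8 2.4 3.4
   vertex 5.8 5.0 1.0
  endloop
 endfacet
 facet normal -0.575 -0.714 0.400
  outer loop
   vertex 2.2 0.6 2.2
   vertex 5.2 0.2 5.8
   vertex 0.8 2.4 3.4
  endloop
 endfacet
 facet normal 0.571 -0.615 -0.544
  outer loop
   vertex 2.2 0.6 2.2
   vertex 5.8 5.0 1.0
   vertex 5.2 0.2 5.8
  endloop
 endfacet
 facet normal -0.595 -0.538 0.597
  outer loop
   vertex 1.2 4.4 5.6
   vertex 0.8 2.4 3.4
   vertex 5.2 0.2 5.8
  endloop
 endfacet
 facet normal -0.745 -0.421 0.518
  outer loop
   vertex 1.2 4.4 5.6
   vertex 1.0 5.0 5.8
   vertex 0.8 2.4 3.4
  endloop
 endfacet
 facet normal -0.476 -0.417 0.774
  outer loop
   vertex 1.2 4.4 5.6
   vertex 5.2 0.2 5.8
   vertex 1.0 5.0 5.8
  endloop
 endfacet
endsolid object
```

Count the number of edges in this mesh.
12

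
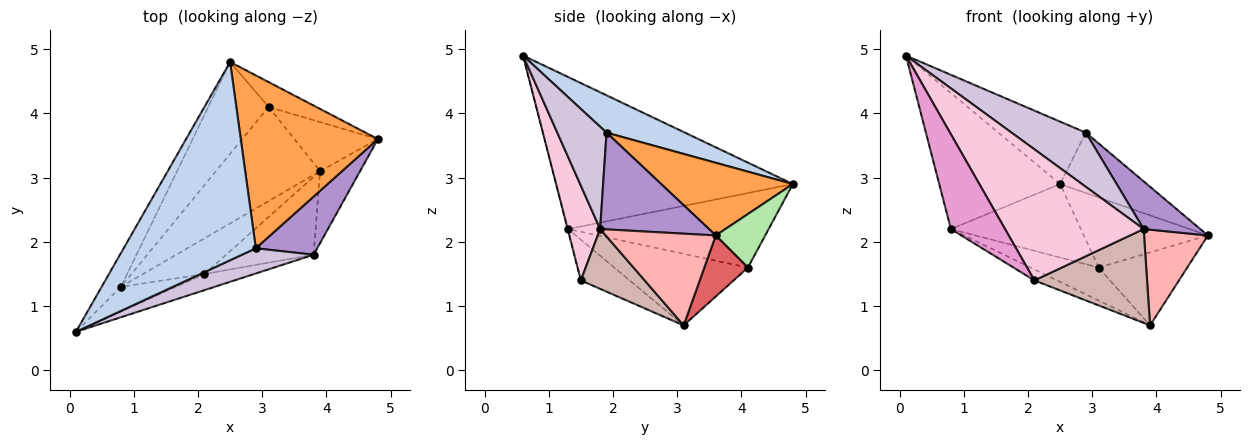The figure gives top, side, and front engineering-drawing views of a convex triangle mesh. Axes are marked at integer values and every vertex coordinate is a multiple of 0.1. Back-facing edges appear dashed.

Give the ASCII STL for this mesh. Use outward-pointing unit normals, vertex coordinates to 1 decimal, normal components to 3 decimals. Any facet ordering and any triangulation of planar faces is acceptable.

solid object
 facet normal -0.885 0.452 -0.112
  outer loop
   vertex 0.8 1.3 2.2
   vertex 0.1 0.6 4.9
   vertex 2.5 4.8 2.9
  endloop
 endfacet
 facet normal 0.260 0.290 0.921
  outer loop
   vertex 2.9 1.9 3.7
   vertex 2.5 4.8 2.9
   vertex 0.1 0.6 4.9
  endloop
 endfacet
 facet normal 0.447 0.295 0.844
  outer loop
   vertex 2.9 1.9 3.7
   vertex 4.8 3.6 2.1
   vertex 2.5 4.8 2.9
  endloop
 endfacet
 facet normal -0.694 0.450 -0.562
  outer loop
   vertex 3.1 4.1 1.6
   vertex 0.8 1.3 2.2
   vertex 2.5 4.8 2.9
  endloop
 endfacet
 facet normal -0.544 0.277 -0.792
  outer loop
   vertex 3.1 4.1 1.6
   vertex 3.9 3.1 0.7
   vertex 0.8 1.3 2.2
  endloop
 endfacet
 facet normal 0.352 0.882 -0.313
  outer loop
   vertex 3.1 4.1 1.6
   vertex 2.5 4.8 2.9
   vertex 4.8 3.6 2.1
  endloop
 endfacet
 facet normal 0.378 0.768 -0.517
  outer loop
   vertex 3.1 4.1 1.6
   vertex 4.8 3.6 2.1
   vertex 3.9 3.1 0.7
  endloop
 endfacet
 facet normal 0.809 -0.469 -0.353
  outer loop
   vertex 3.8 1.8 2.2
   vertex 3.9 3.1 0.7
   vertex 4.8 3.6 2.1
  endloop
 endfacet
 facet normal 0.773 -0.402 0.491
  outer loop
   vertex 3.8 1.8 2.2
   vertex 4.8 3.6 2.1
   vertex 2.9 1.9 3.7
  endloop
 endfacet
 facet normal 0.516 -0.777 0.361
  outer loop
   vertex 3.8 1.8 2.2
   vertex 2.9 1.9 3.7
   vertex 0.1 0.6 4.9
  endloop
 endfacet
 facet normal -0.535 0.249 -0.807
  outer loop
   vertex 2.1 1.5 1.4
   vertex 0.8 1.3 2.2
   vertex 3.9 3.1 0.7
  endloop
 endfacet
 facet normal 0.400 -0.706 -0.585
  outer loop
   vertex 2.1 1.5 1.4
   vertex 3.9 3.1 0.7
   vertex 3.8 1.8 2.2
  endloop
 endfacet
 facet normal -0.007 -0.968 -0.253
  outer loop
   vertex 2.1 1.5 1.4
   vertex 0.1 0.6 4.9
   vertex 0.8 1.3 2.2
  endloop
 endfacet
 facet normal 0.227 -0.967 -0.119
  outer loop
   vertex 2.1 1.5 1.4
   vertex 3.8 1.8 2.2
   vertex 0.1 0.6 4.9
  endloop
 endfacet
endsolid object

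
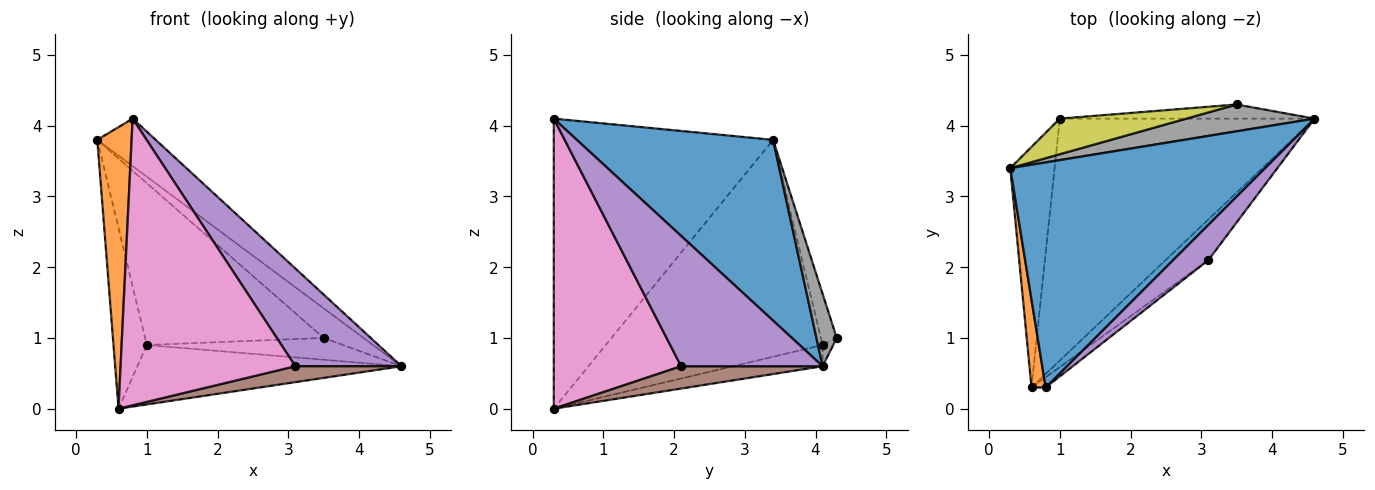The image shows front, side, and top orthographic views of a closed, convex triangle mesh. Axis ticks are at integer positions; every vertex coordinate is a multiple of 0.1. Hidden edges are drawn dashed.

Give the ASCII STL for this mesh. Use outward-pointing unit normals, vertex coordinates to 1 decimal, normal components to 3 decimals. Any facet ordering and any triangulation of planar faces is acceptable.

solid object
 facet normal 0.570 0.170 0.804
  outer loop
   vertex 0.8 0.3 4.1
   vertex 4.6 4.1 0.6
   vertex 0.3 3.4 3.8
  endloop
 endfacet
 facet normal -0.987 -0.155 0.048
  outer loop
   vertex 0.6 0.3 0.0
   vertex 0.8 0.3 4.1
   vertex 0.3 3.4 3.8
  endloop
 endfacet
 facet normal -0.969 0.149 -0.198
  outer loop
   vertex 1.0 4.1 0.9
   vertex 0.6 0.3 0.0
   vertex 0.3 3.4 3.8
  endloop
 endfacet
 facet normal -0.081 0.238 -0.968
  outer loop
   vertex 1.0 4.1 0.9
   vertex 4.6 4.1 0.6
   vertex 0.6 0.3 0.0
  endloop
 endfacet
 facet normal 0.782 -0.586 0.212
  outer loop
   vertex 3.1 2.1 0.6
   vertex 4.6 4.1 0.6
   vertex 0.8 0.3 4.1
  endloop
 endfacet
 facet normal 0.437 -0.328 -0.838
  outer loop
   vertex 3.1 2.1 0.6
   vertex 0.6 0.3 0.0
   vertex 4.6 4.1 0.6
  endloop
 endfacet
 facet normal 0.589 -0.808 -0.029
  outer loop
   vertex 3.1 2.1 0.6
   vertex 0.8 0.3 4.1
   vertex 0.6 0.3 0.0
  endloop
 endfacet
 facet normal 0.354 0.693 0.628
  outer loop
   vertex 3.5 4.3 1.0
   vertex 0.3 3.4 3.8
   vertex 4.6 4.1 0.6
  endloop
 endfacet
 facet normal -0.086 0.973 0.214
  outer loop
   vertex 3.5 4.3 1.0
   vertex 1.0 4.1 0.9
   vertex 0.3 3.4 3.8
  endloop
 endfacet
 facet normal -0.045 0.838 -0.544
  outer loop
   vertex 3.5 4.3 1.0
   vertex 4.6 4.1 0.6
   vertex 1.0 4.1 0.9
  endloop
 endfacet
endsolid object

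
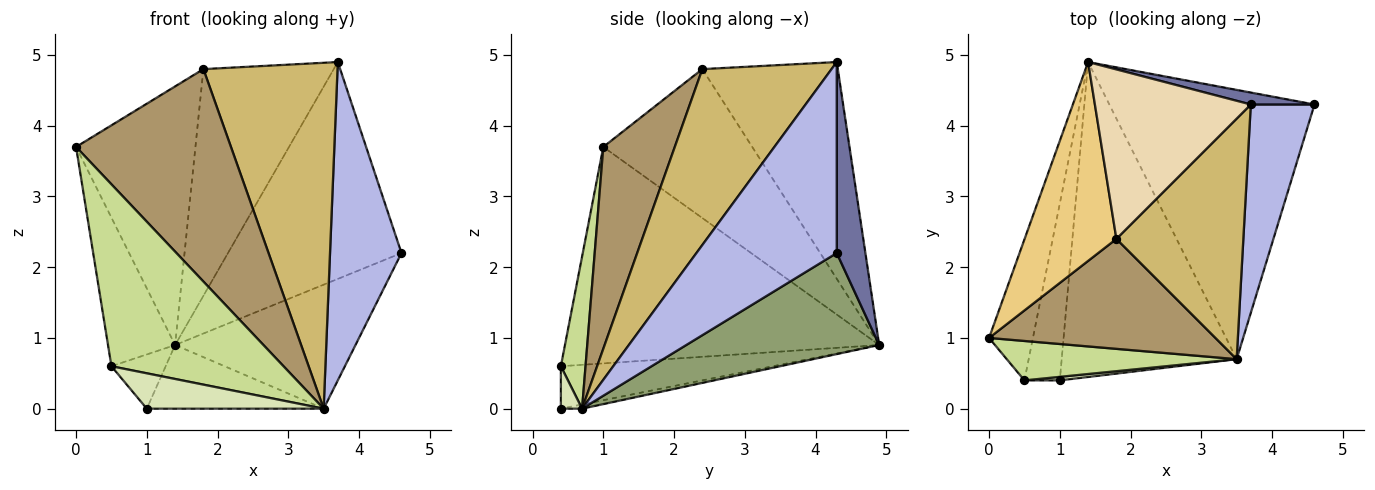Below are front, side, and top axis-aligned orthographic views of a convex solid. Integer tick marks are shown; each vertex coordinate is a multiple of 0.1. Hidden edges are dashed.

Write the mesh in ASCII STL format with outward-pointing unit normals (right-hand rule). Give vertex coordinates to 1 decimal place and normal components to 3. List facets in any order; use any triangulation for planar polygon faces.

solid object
 facet normal 0.163 0.985 0.054
  outer loop
   vertex 3.7 4.3 4.9
   vertex 4.6 4.3 2.2
   vertex 1.4 4.9 0.9
  endloop
 endfacet
 facet normal -0.959 0.205 -0.194
  outer loop
   vertex 0.5 0.4 0.6
   vertex 0.0 1.0 3.7
   vertex 1.4 4.9 0.9
  endloop
 endfacet
 facet normal -0.754 0.193 -0.628
  outer loop
   vertex 0.5 0.4 0.6
   vertex 1.4 4.9 0.9
   vertex 1.0 0.4 0.0
  endloop
 endfacet
 facet normal 0.854 -0.435 0.285
  outer loop
   vertex 3.5 0.7 0.0
   vertex 4.6 4.3 2.2
   vertex 3.7 4.3 4.9
  endloop
 endfacet
 facet normal 0.408 0.382 -0.829
  outer loop
   vertex 3.5 0.7 0.0
   vertex 1.4 4.9 0.9
   vertex 4.6 4.3 2.2
  endloop
 endfacet
 facet normal -0.024 0.198 -0.980
  outer loop
   vertex 3.5 0.7 0.0
   vertex 1.0 0.4 0.0
   vertex 1.4 4.9 0.9
  endloop
 endfacet
 facet normal 0.139 -0.968 0.210
  outer loop
   vertex 3.5 0.7 0.0
   vertex 0.0 1.0 3.7
   vertex 0.5 0.4 0.6
  endloop
 endfacet
 facet normal 0.119 -0.988 0.099
  outer loop
   vertex 3.5 0.7 0.0
   vertex 0.5 0.4 0.6
   vertex 1.0 0.4 0.0
  endloop
 endfacet
 facet normal 0.379 -0.822 0.425
  outer loop
   vertex 1.8 2.4 4.8
   vertex 0.0 1.0 3.7
   vertex 3.5 0.7 0.0
  endloop
 endfacet
 facet normal 0.620 -0.644 0.448
  outer loop
   vertex 1.8 2.4 4.8
   vertex 3.5 0.7 0.0
   vertex 3.7 4.3 4.9
  endloop
 endfacet
 facet normal -0.703 0.564 0.433
  outer loop
   vertex 1.8 2.4 4.8
   vertex 1.4 4.9 0.9
   vertex 0.0 1.0 3.7
  endloop
 endfacet
 facet normal -0.640 0.616 0.460
  outer loop
   vertex 1.8 2.4 4.8
   vertex 3.7 4.3 4.9
   vertex 1.4 4.9 0.9
  endloop
 endfacet
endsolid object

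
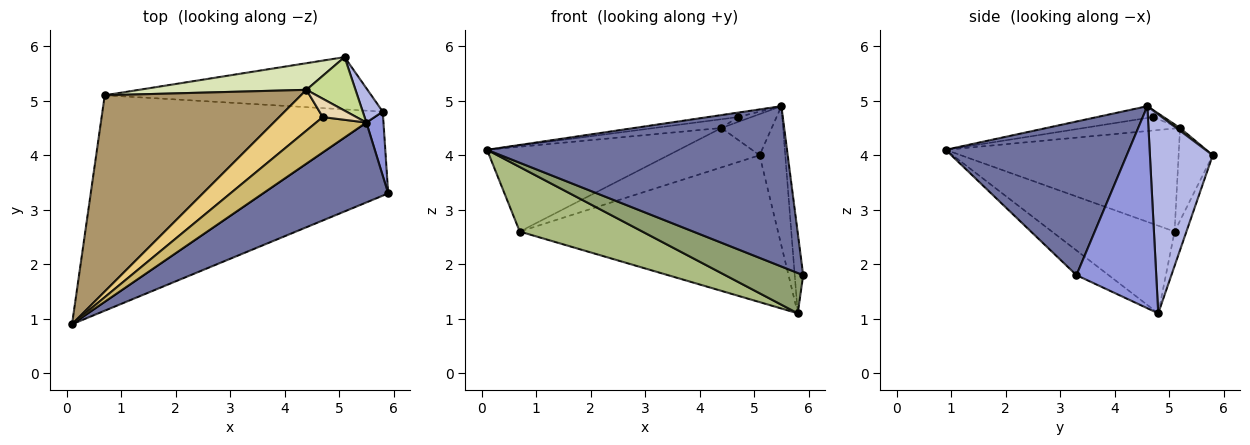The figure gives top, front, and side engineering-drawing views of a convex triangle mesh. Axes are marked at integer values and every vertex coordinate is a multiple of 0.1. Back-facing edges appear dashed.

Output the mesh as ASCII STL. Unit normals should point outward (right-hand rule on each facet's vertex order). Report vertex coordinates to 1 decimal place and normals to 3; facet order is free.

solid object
 facet normal 0.480 -0.785 0.391
  outer loop
   vertex 5.5 4.6 4.9
   vertex 0.1 0.9 4.1
   vertex 5.9 3.3 1.8
  endloop
 endfacet
 facet normal -0.043 0.941 -0.335
  outer loop
   vertex 5.8 4.8 1.1
   vertex 0.7 5.1 2.6
   vertex 5.1 5.8 4.0
  endloop
 endfacet
 facet normal 0.991 0.105 0.084
  outer loop
   vertex 5.8 4.8 1.1
   vertex 5.5 4.6 4.9
   vertex 5.9 3.3 1.8
  endloop
 endfacet
 facet normal 0.922 0.377 0.093
  outer loop
   vertex 5.8 4.8 1.1
   vertex 5.1 5.8 4.0
   vertex 5.5 4.6 4.9
  endloop
 endfacet
 facet normal -0.176 -0.426 -0.888
  outer loop
   vertex 5.8 4.8 1.1
   vertex 5.9 3.3 1.8
   vertex 0.1 0.9 4.1
  endloop
 endfacet
 facet normal -0.286 -0.286 -0.915
  outer loop
   vertex 5.8 4.8 1.1
   vertex 0.1 0.9 4.1
   vertex 0.7 5.1 2.6
  endloop
 endfacet
 facet normal 0.044 0.609 0.792
  outer loop
   vertex 4.4 5.2 4.5
   vertex 5.5 4.6 4.9
   vertex 5.1 5.8 4.0
  endloop
 endfacet
 facet normal -0.296 0.791 0.535
  outer loop
   vertex 4.4 5.2 4.5
   vertex 5.1 5.8 4.0
   vertex 0.7 5.1 2.6
  endloop
 endfacet
 facet normal -0.434 0.357 0.827
  outer loop
   vertex 4.4 5.2 4.5
   vertex 0.7 5.1 2.6
   vertex 0.1 0.9 4.1
  endloop
 endfacet
 facet normal -0.226 0.121 0.966
  outer loop
   vertex 4.7 4.7 4.7
   vertex 0.1 0.9 4.1
   vertex 5.5 4.6 4.9
  endloop
 endfacet
 facet normal -0.288 0.201 0.936
  outer loop
   vertex 4.7 4.7 4.7
   vertex 4.4 5.2 4.5
   vertex 0.1 0.9 4.1
  endloop
 endfacet
 facet normal -0.204 0.255 0.945
  outer loop
   vertex 4.7 4.7 4.7
   vertex 5.5 4.6 4.9
   vertex 4.4 5.2 4.5
  endloop
 endfacet
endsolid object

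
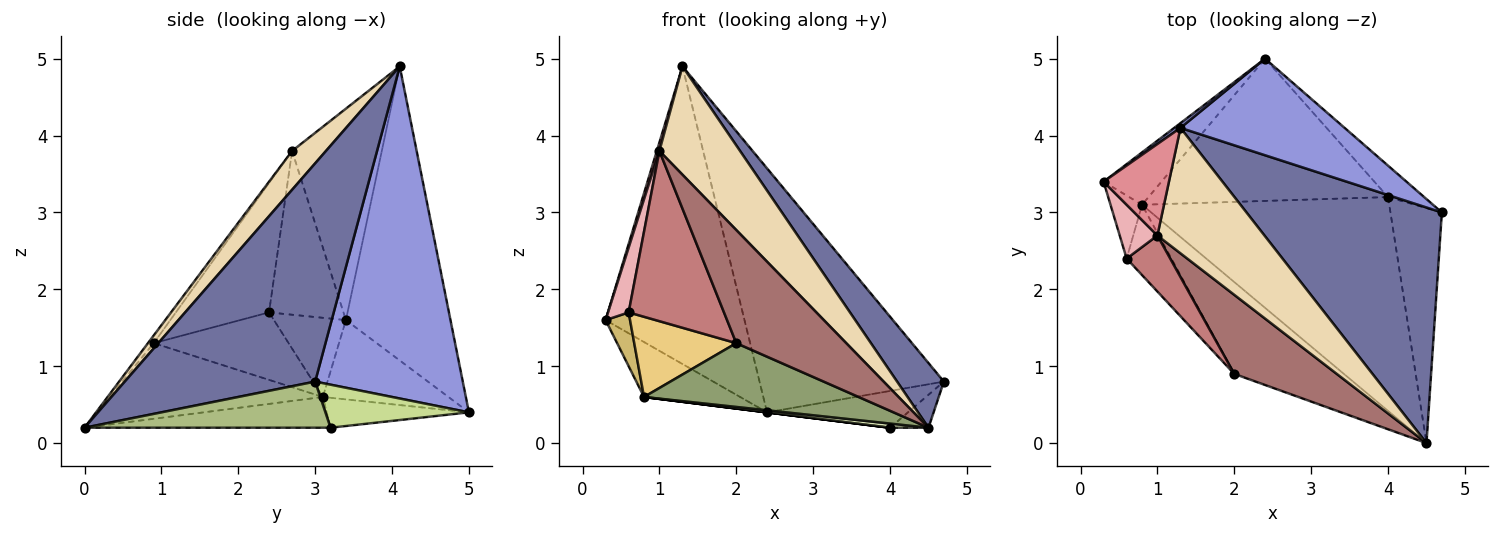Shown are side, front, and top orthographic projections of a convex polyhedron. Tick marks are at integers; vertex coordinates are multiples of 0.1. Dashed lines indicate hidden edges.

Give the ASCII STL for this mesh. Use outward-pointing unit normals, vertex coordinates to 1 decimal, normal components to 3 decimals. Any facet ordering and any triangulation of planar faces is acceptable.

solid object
 facet normal 0.733 -0.180 0.656
  outer loop
   vertex 1.3 4.1 4.9
   vertex 4.5 0.0 0.2
   vertex 4.7 3.0 0.8
  endloop
 endfacet
 facet normal -0.601 0.799 0.013
  outer loop
   vertex 2.4 5.0 0.4
   vertex 0.3 3.4 1.6
   vertex 1.3 4.1 4.9
  endloop
 endfacet
 facet normal 0.597 0.746 0.295
  outer loop
   vertex 2.4 5.0 0.4
   vertex 1.3 4.1 4.9
   vertex 4.7 3.0 0.8
  endloop
 endfacet
 facet normal -0.687 0.526 -0.501
  outer loop
   vertex 0.8 3.1 0.6
   vertex 0.3 3.4 1.6
   vertex 2.4 5.0 0.4
  endloop
 endfacet
 facet normal -0.493 -0.496 -0.715
  outer loop
   vertex 0.8 3.1 0.6
   vertex 4.5 0.0 0.2
   vertex 2.0 0.9 1.3
  endloop
 endfacet
 facet normal 0.664 0.104 -0.740
  outer loop
   vertex 4.0 3.2 0.2
   vertex 4.7 3.0 0.8
   vertex 4.5 0.0 0.2
  endloop
 endfacet
 facet normal 0.612 0.601 -0.514
  outer loop
   vertex 4.0 3.2 0.2
   vertex 2.4 5.0 0.4
   vertex 4.7 3.0 0.8
  endloop
 endfacet
 facet normal -0.123 -0.019 -0.992
  outer loop
   vertex 4.0 3.2 0.2
   vertex 4.5 0.0 0.2
   vertex 0.8 3.1 0.6
  endloop
 endfacet
 facet normal -0.124 0.000 -0.992
  outer loop
   vertex 4.0 3.2 0.2
   vertex 0.8 3.1 0.6
   vertex 2.4 5.0 0.4
  endloop
 endfacet
 facet normal -0.886 -0.301 -0.353
  outer loop
   vertex 0.6 2.4 1.7
   vertex 0.3 3.4 1.6
   vertex 0.8 3.1 0.6
  endloop
 endfacet
 facet normal -0.705 -0.533 -0.468
  outer loop
   vertex 0.6 2.4 1.7
   vertex 0.8 3.1 0.6
   vertex 2.0 0.9 1.3
  endloop
 endfacet
 facet normal 0.265 -0.630 0.730
  outer loop
   vertex 1.0 2.7 3.8
   vertex 4.5 0.0 0.2
   vertex 1.3 4.1 4.9
  endloop
 endfacet
 facet normal -0.043 -0.819 0.572
  outer loop
   vertex 1.0 2.7 3.8
   vertex 2.0 0.9 1.3
   vertex 4.5 0.0 0.2
  endloop
 endfacet
 facet normal -0.680 -0.696 0.229
  outer loop
   vertex 1.0 2.7 3.8
   vertex 0.6 2.4 1.7
   vertex 2.0 0.9 1.3
  endloop
 endfacet
 facet normal -0.955 -0.027 0.295
  outer loop
   vertex 1.0 2.7 3.8
   vertex 1.3 4.1 4.9
   vertex 0.3 3.4 1.6
  endloop
 endfacet
 facet normal -0.941 -0.261 0.216
  outer loop
   vertex 1.0 2.7 3.8
   vertex 0.3 3.4 1.6
   vertex 0.6 2.4 1.7
  endloop
 endfacet
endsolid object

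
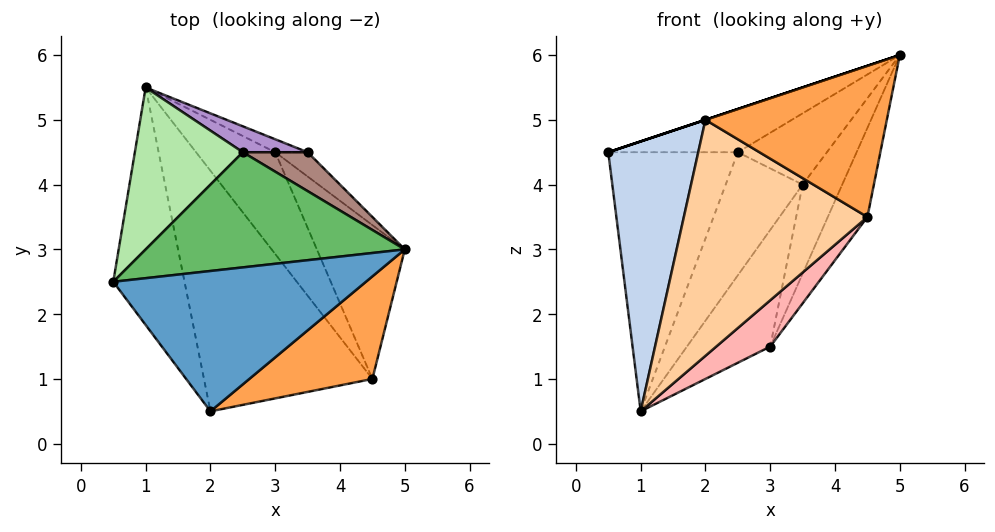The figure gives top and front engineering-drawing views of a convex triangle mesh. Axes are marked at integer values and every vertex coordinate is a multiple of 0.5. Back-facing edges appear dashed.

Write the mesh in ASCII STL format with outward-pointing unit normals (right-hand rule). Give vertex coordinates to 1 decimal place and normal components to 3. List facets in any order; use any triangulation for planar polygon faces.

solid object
 facet normal -0.316 0.000 0.949
  outer loop
   vertex 2.0 0.5 5.0
   vertex 5.0 3.0 6.0
   vertex 0.5 2.5 4.5
  endloop
 endfacet
 facet normal -0.615 -0.592 -0.521
  outer loop
   vertex 2.0 0.5 5.0
   vertex 0.5 2.5 4.5
   vertex 1.0 5.5 0.5
  endloop
 endfacet
 facet normal 0.449 -0.739 0.502
  outer loop
   vertex 4.5 1.0 3.5
   vertex 5.0 3.0 6.0
   vertex 2.0 0.5 5.0
  endloop
 endfacet
 facet normal -0.277 -0.673 -0.686
  outer loop
   vertex 4.5 1.0 3.5
   vertex 2.0 0.5 5.0
   vertex 1.0 5.5 0.5
  endloop
 endfacet
 facet normal -0.331 0.331 0.883
  outer loop
   vertex 2.5 4.5 4.5
   vertex 0.5 2.5 4.5
   vertex 5.0 3.0 6.0
  endloop
 endfacet
 facet normal -0.647 0.647 0.404
  outer loop
   vertex 2.5 4.5 4.5
   vertex 1.0 5.5 0.5
   vertex 0.5 2.5 4.5
  endloop
 endfacet
 facet normal 0.919 0.198 -0.342
  outer loop
   vertex 3.0 4.5 1.5
   vertex 5.0 3.0 6.0
   vertex 4.5 1.0 3.5
  endloop
 endfacet
 facet normal 0.241 -0.402 -0.884
  outer loop
   vertex 3.0 4.5 1.5
   vertex 4.5 1.0 3.5
   vertex 1.0 5.5 0.5
  endloop
 endfacet
 facet normal 0.102 0.973 0.205
  outer loop
   vertex 3.5 4.5 4.0
   vertex 1.0 5.5 0.5
   vertex 2.5 4.5 4.5
  endloop
 endfacet
 facet normal 0.483 0.870 -0.097
  outer loop
   vertex 3.5 4.5 4.0
   vertex 3.0 4.5 1.5
   vertex 1.0 5.5 0.5
  endloop
 endfacet
 facet normal 0.233 0.854 0.466
  outer loop
   vertex 3.5 4.5 4.0
   vertex 2.5 4.5 4.5
   vertex 5.0 3.0 6.0
  endloop
 endfacet
 facet normal 0.796 0.584 -0.159
  outer loop
   vertex 3.5 4.5 4.0
   vertex 5.0 3.0 6.0
   vertex 3.0 4.5 1.5
  endloop
 endfacet
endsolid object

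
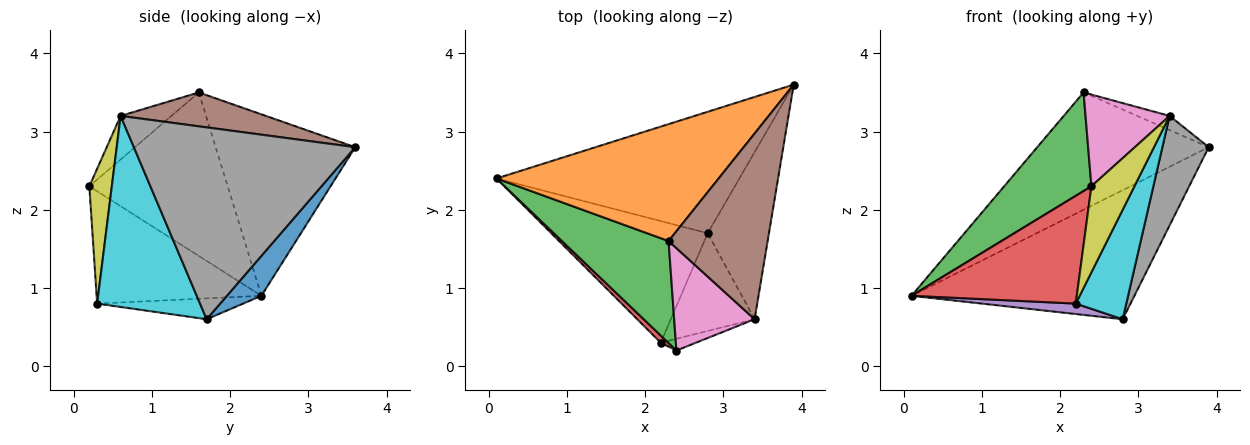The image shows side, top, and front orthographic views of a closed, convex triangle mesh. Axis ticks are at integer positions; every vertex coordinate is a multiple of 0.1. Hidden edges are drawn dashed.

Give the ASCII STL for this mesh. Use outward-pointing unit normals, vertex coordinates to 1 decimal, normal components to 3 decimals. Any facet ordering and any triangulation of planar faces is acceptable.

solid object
 facet normal 0.112 0.724 -0.681
  outer loop
   vertex 2.8 1.7 0.6
   vertex 0.1 2.4 0.9
   vertex 3.9 3.6 2.8
  endloop
 endfacet
 facet normal -0.500 0.614 0.611
  outer loop
   vertex 2.3 1.6 3.5
   vertex 3.9 3.6 2.8
   vertex 0.1 2.4 0.9
  endloop
 endfacet
 facet normal -0.741 -0.467 0.483
  outer loop
   vertex 2.3 1.6 3.5
   vertex 0.1 2.4 0.9
   vertex 2.4 0.2 2.3
  endloop
 endfacet
 facet normal -0.705 -0.707 0.047
  outer loop
   vertex 2.2 0.3 0.8
   vertex 2.4 0.2 2.3
   vertex 0.1 2.4 0.9
  endloop
 endfacet
 facet normal -0.132 -0.085 -0.988
  outer loop
   vertex 2.2 0.3 0.8
   vertex 0.1 2.4 0.9
   vertex 2.8 1.7 0.6
  endloop
 endfacet
 facet normal 0.323 0.072 0.944
  outer loop
   vertex 3.4 0.6 3.2
   vertex 3.9 3.6 2.8
   vertex 2.3 1.6 3.5
  endloop
 endfacet
 facet normal -0.374 -0.619 0.691
  outer loop
   vertex 3.4 0.6 3.2
   vertex 2.3 1.6 3.5
   vertex 2.4 0.2 2.3
  endloop
 endfacet
 facet normal 0.934 -0.195 -0.298
  outer loop
   vertex 3.4 0.6 3.2
   vertex 2.8 1.7 0.6
   vertex 3.9 3.6 2.8
  endloop
 endfacet
 facet normal 0.460 -0.880 -0.120
  outer loop
   vertex 3.4 0.6 3.2
   vertex 2.4 0.2 2.3
   vertex 2.2 0.3 0.8
  endloop
 endfacet
 facet normal 0.835 -0.410 -0.366
  outer loop
   vertex 3.4 0.6 3.2
   vertex 2.2 0.3 0.8
   vertex 2.8 1.7 0.6
  endloop
 endfacet
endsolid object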